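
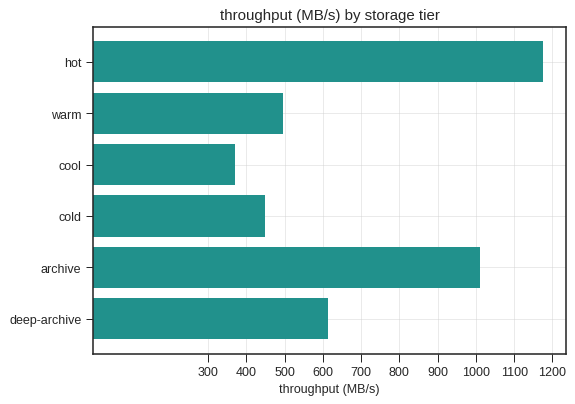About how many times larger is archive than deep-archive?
archive ≈ 1000, deep-archive ≈ 600; 1000/600 ≈ 1.67.

≈ 1.67×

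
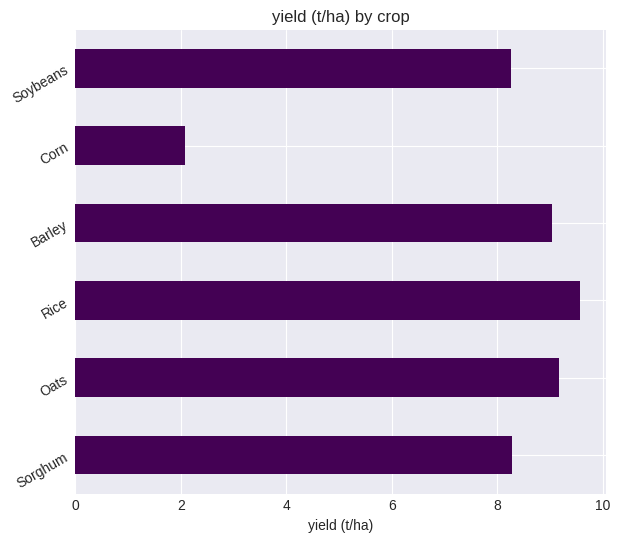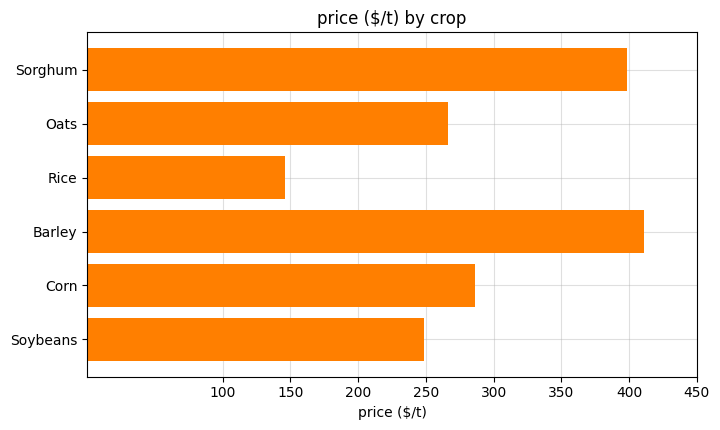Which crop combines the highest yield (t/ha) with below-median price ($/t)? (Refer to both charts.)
Chart 2 median price ($/t) ≈ 300; below-median crops: Oats, Rice, Soybeans. Among those, Rice has the highest yield (t/ha) (≈ 10).

Rice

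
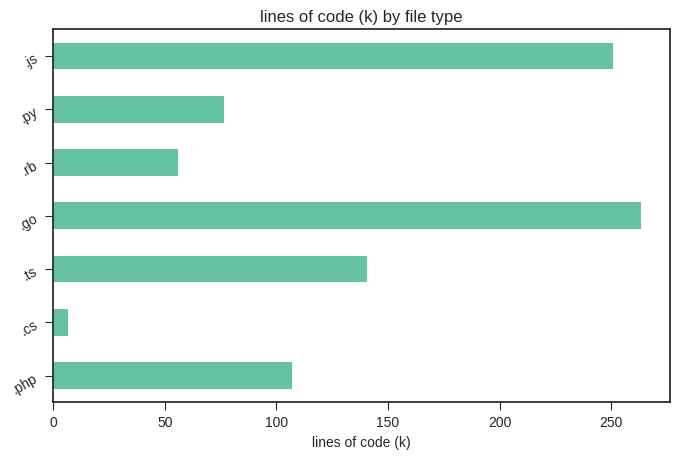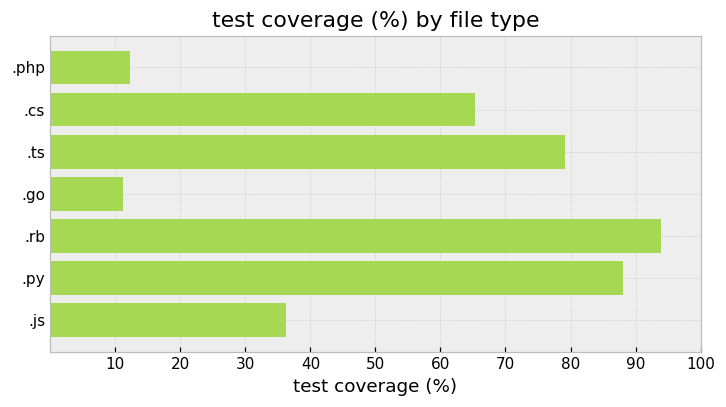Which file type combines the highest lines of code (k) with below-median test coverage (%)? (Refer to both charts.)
.go

Chart 2 median test coverage (%) ≈ 70; below-median file types: .php, .go, .js. Among those, .go has the highest lines of code (k) (≈ 275).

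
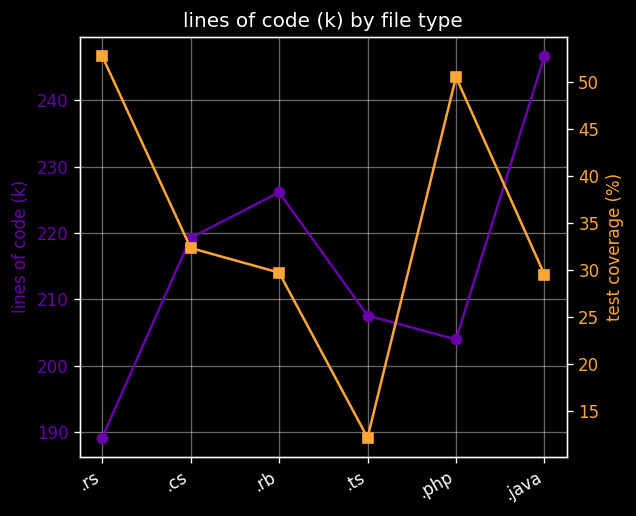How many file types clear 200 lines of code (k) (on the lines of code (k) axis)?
5

Above 200: .cs, .rb, .ts, .php, .java.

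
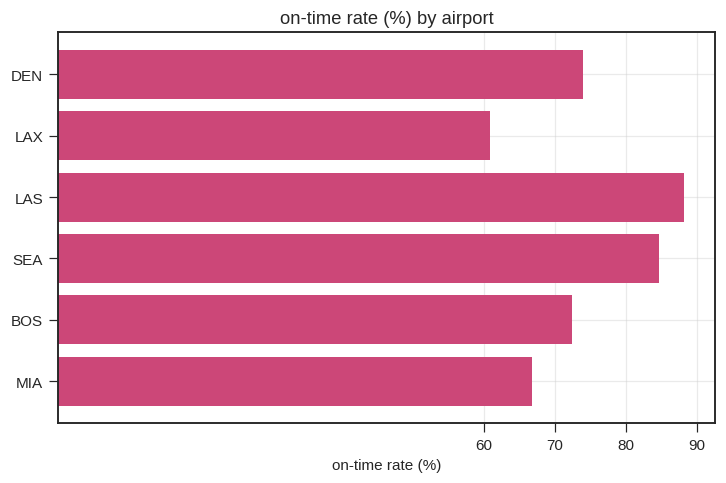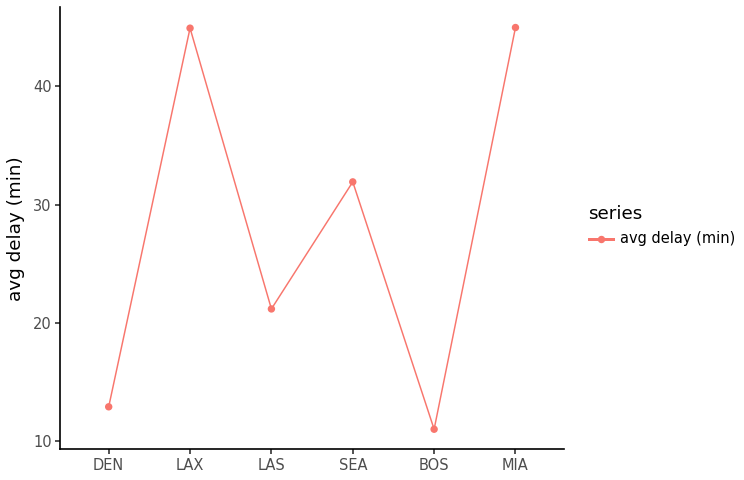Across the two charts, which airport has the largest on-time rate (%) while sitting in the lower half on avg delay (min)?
LAS

Chart 2 median avg delay (min) ≈ 25; below-median airports: DEN, LAS, BOS. Among those, LAS has the highest on-time rate (%) (≈ 90).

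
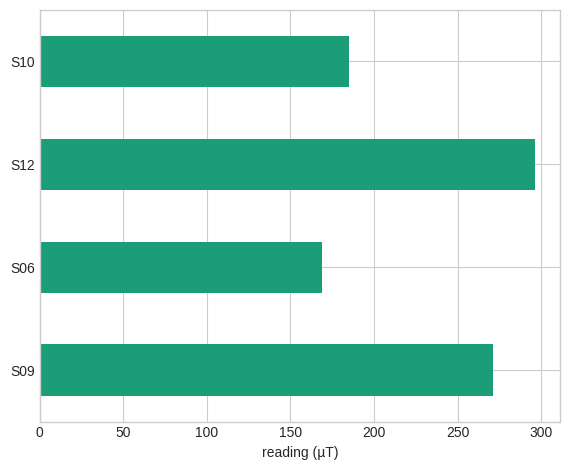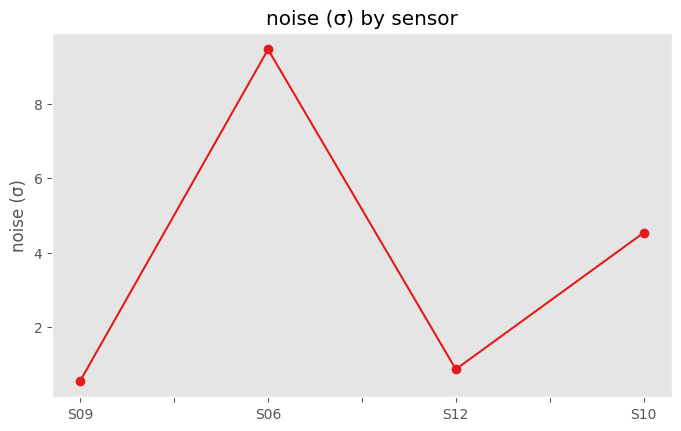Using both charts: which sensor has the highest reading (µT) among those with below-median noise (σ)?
Chart 2 median noise (σ) ≈ 3; below-median sensors: S09, S12. Among those, S12 has the highest reading (µT) (≈ 300).

S12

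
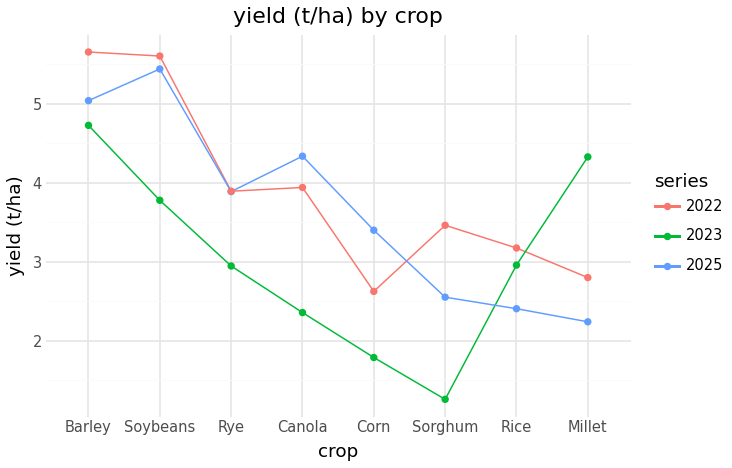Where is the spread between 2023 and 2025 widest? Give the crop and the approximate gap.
Millet, ≈ 2.5 t/ha

Millet: 2023 ≈ 4.5, 2025 ≈ 2.0 → gap ≈ 2.5. Next-largest (Canola) is only ≈ 2.0.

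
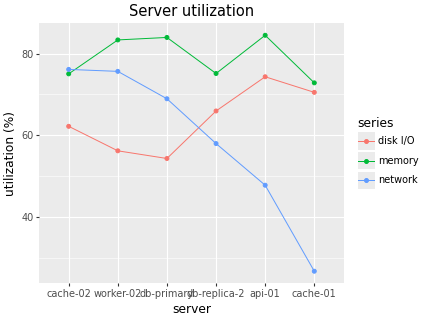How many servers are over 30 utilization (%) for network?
Above 30: cache-02, worker-02, db-primary, db-replica-2, api-01.

5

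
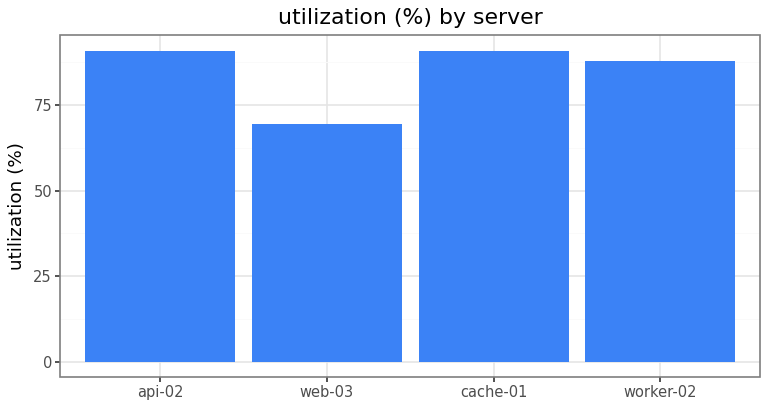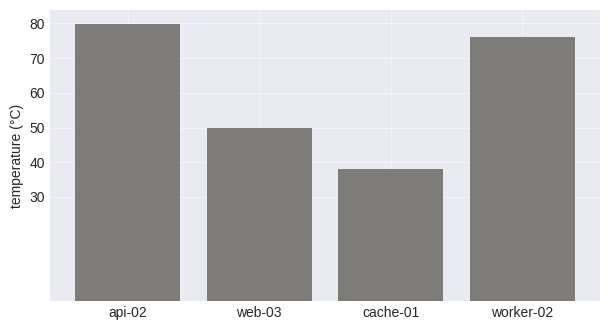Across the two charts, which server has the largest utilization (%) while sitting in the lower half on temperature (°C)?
cache-01

Chart 2 median temperature (°C) ≈ 60; below-median servers: web-03, cache-01. Among those, cache-01 has the highest utilization (%) (≈ 90).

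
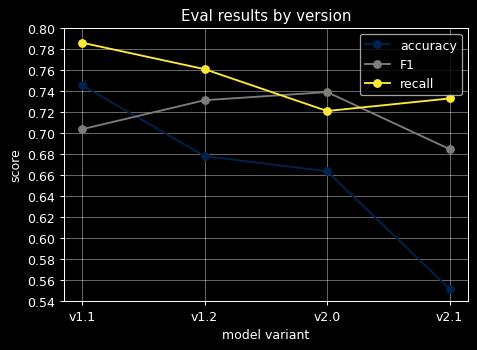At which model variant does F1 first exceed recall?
v2.0

v1.2: F1 ≈ 0.74 vs recall ≈ 0.76 (not yet); v2.0: F1 ≈ 0.74 vs recall ≈ 0.72 (first crossover).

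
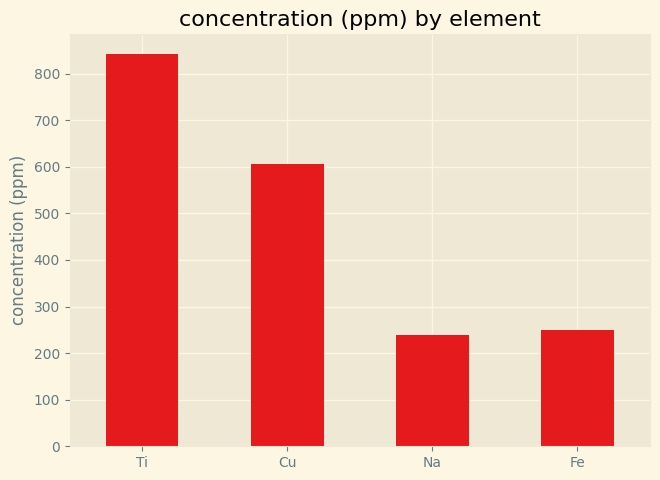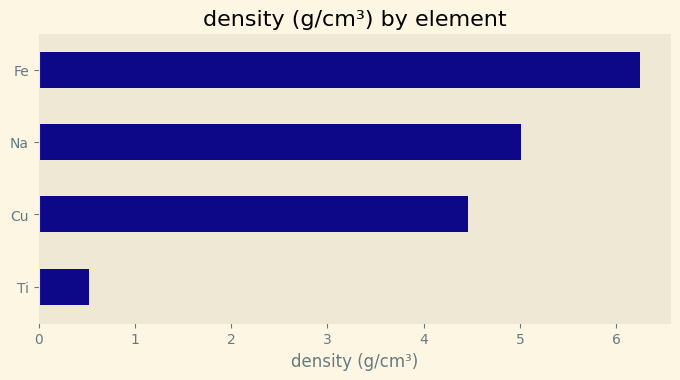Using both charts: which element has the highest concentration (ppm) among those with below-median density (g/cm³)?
Ti

Chart 2 median density (g/cm³) ≈ 5; below-median elements: Ti, Cu. Among those, Ti has the highest concentration (ppm) (≈ 800).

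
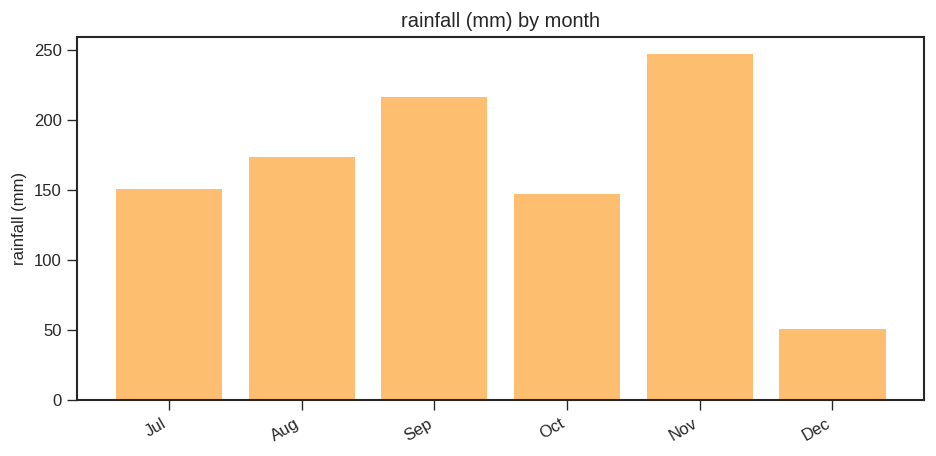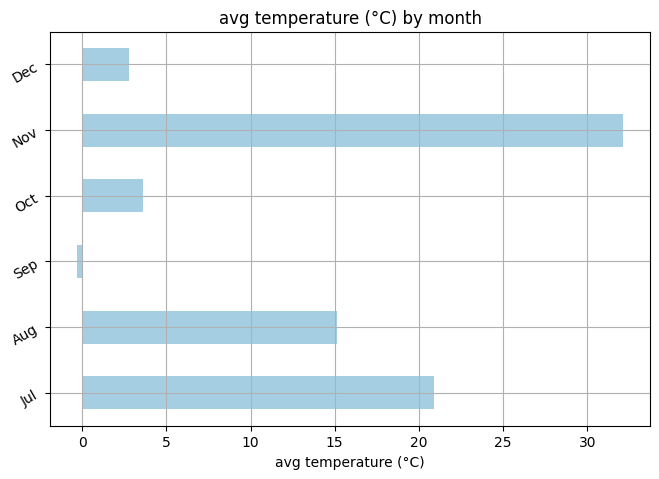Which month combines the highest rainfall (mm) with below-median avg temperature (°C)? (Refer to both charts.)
Sep

Chart 2 median avg temperature (°C) ≈ 10; below-median months: Sep, Oct, Dec. Among those, Sep has the highest rainfall (mm) (≈ 225).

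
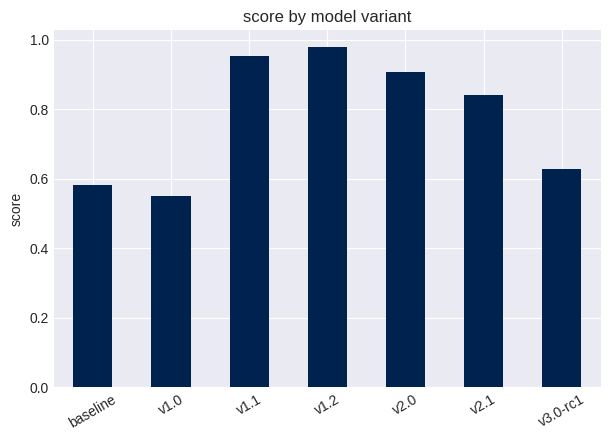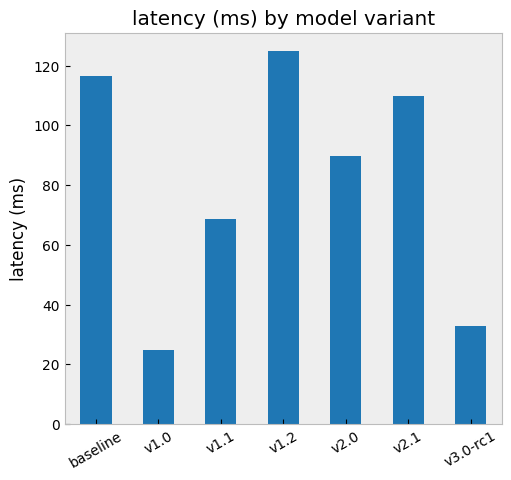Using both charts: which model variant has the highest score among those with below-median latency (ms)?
v1.1

Chart 2 median latency (ms) ≈ 80; below-median model variants: v1.0, v1.1, v3.0-rc1. Among those, v1.1 has the highest score (≈ 1).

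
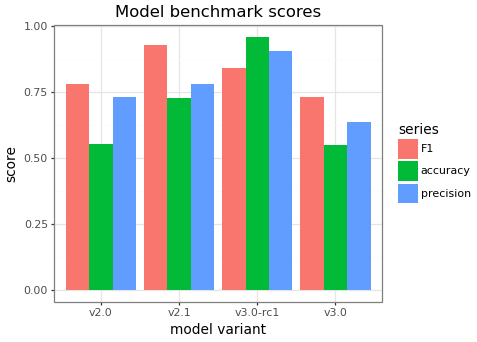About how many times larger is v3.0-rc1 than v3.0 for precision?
v3.0-rc1 ≈ 0.9, v3.0 ≈ 0.6; 0.9/0.6 ≈ 1.5.

≈ 1.5×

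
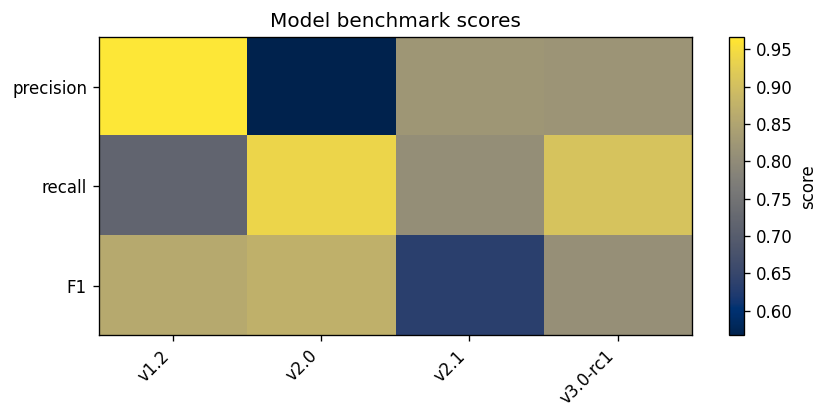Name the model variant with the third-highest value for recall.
Top 4 for recall: v2.0 ≈ 0.95, v3.0-rc1 ≈ 0.90, v2.1 ≈ 0.80, v1.2 ≈ 0.70.

v2.1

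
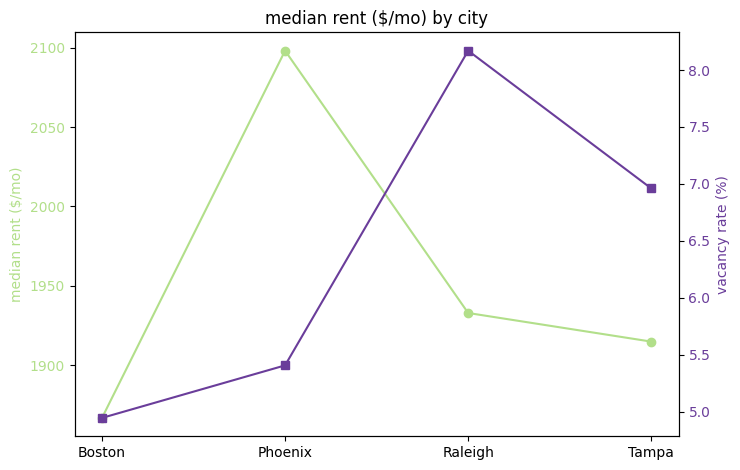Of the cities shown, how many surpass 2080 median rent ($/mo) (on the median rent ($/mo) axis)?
Above 2080: Phoenix.

1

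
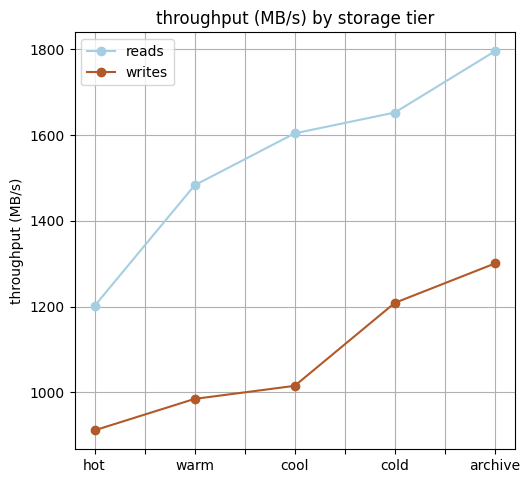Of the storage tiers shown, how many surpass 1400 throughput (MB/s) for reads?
4

Above 1400: warm, cool, cold, archive.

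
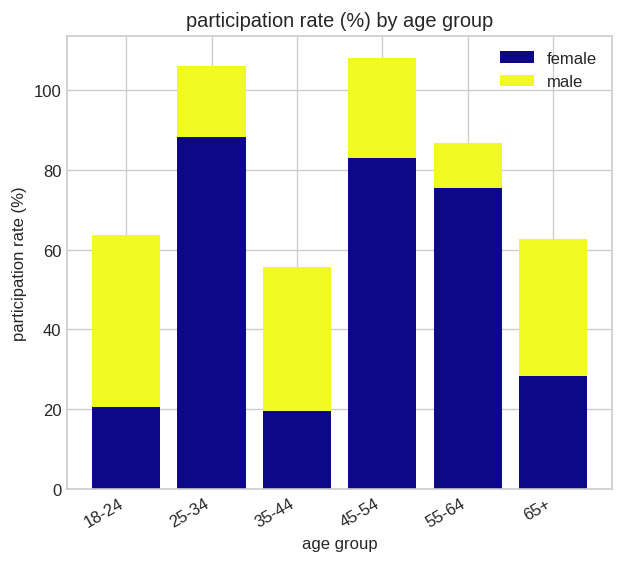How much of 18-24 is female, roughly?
female top ≈ 20, bottom ≈ 0; segment ≈ 20.

≈ 20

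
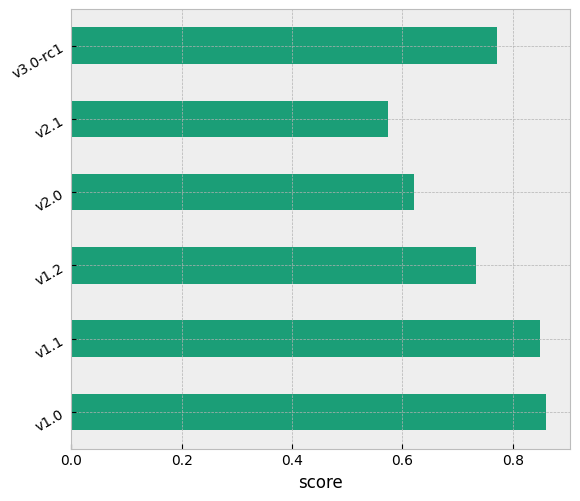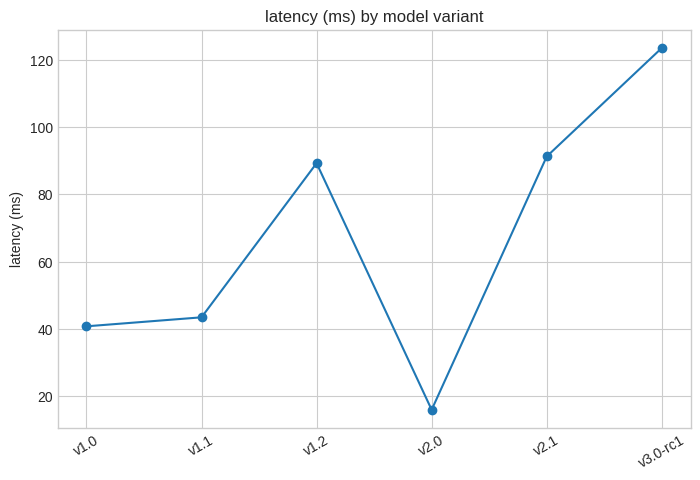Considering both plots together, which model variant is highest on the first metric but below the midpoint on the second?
v1.0

Chart 2 median latency (ms) ≈ 60; below-median model variants: v1.0, v1.1, v2.0. Among those, v1.0 has the highest score (≈ 0.9).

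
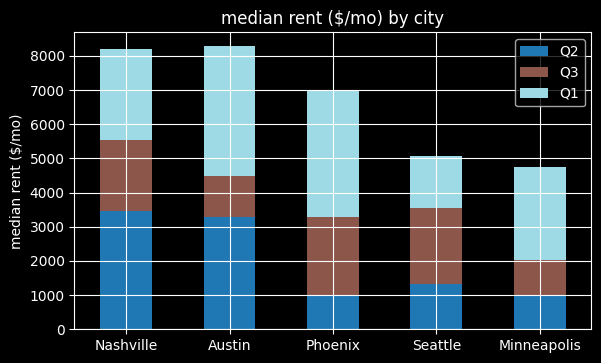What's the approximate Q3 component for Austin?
≈ 1000

Q3 top ≈ 4000, bottom ≈ 3000; segment ≈ 1000.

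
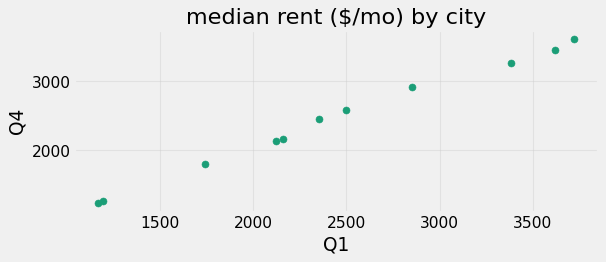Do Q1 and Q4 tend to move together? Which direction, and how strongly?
Points are positively correlated; strong (|r| ≈ 1.0).

positive, strong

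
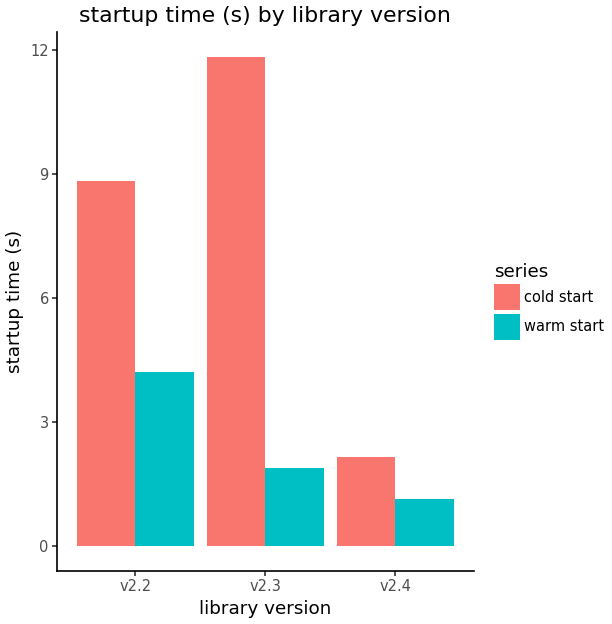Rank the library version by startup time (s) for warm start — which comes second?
Top 3 for warm start: v2.2 ≈ 4, v2.3 ≈ 2, v2.4 ≈ 1.

v2.3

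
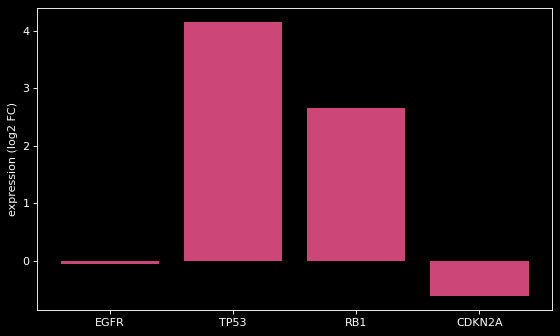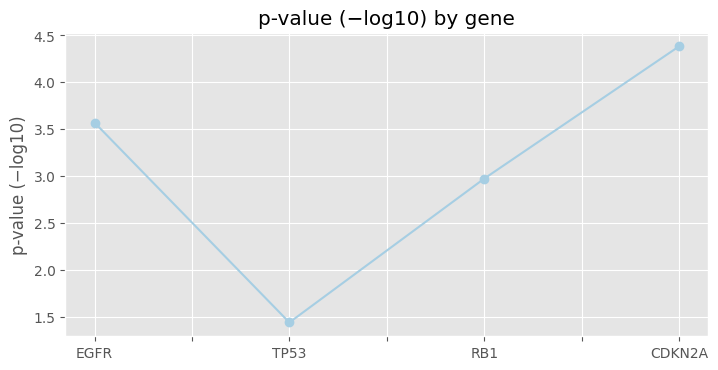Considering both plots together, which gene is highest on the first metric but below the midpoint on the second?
Chart 2 median p-value (−log10) ≈ 3.5; below-median genes: TP53, RB1. Among those, TP53 has the highest expression (log2 FC) (≈ 4).

TP53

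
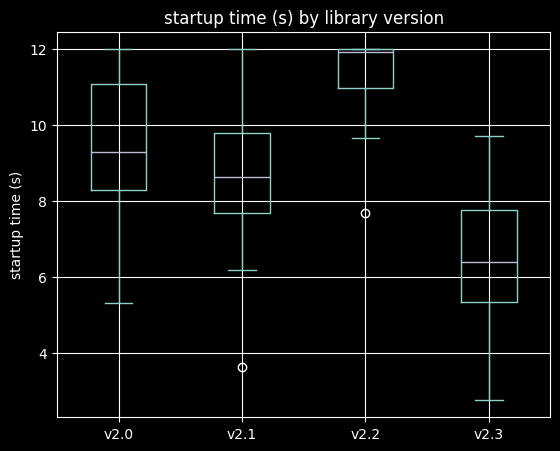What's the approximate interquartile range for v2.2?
≈ 1.0

Q3 ≈ 12.0, Q1 ≈ 11.0; IQR ≈ 1.0.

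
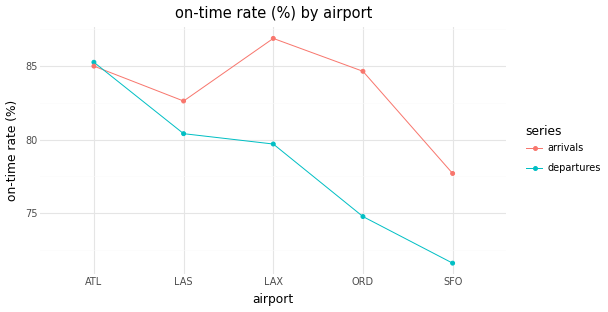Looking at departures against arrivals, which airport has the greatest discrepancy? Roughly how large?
ORD: departures ≈ 74, arrivals ≈ 84 → gap ≈ 10. Next-largest (LAX) is only ≈ 6.

ORD, ≈ 10 %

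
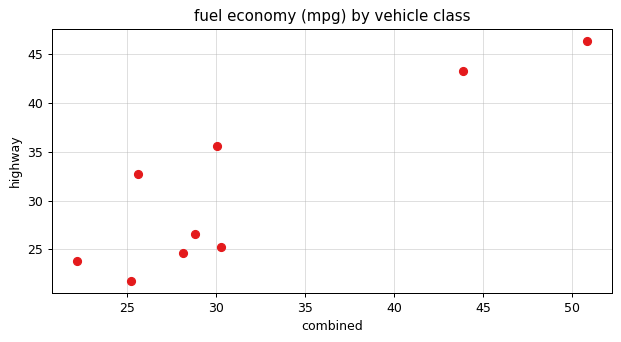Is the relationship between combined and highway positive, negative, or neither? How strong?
positive, strong

Points are positively correlated; strong (|r| ≈ 0.9).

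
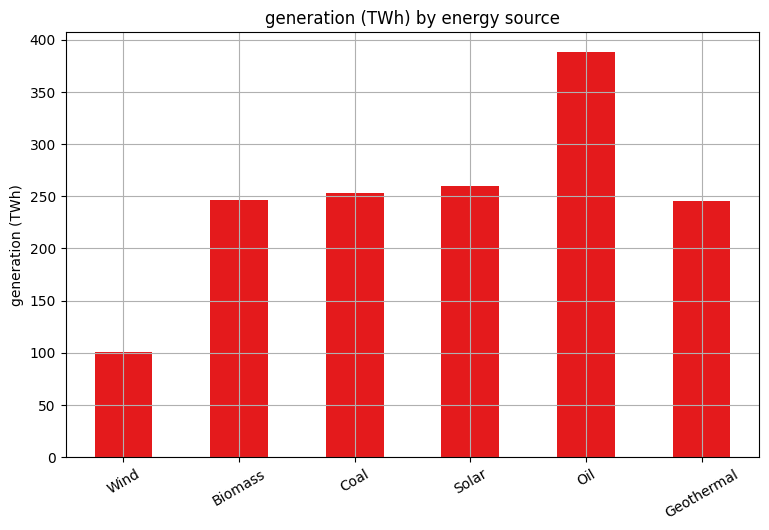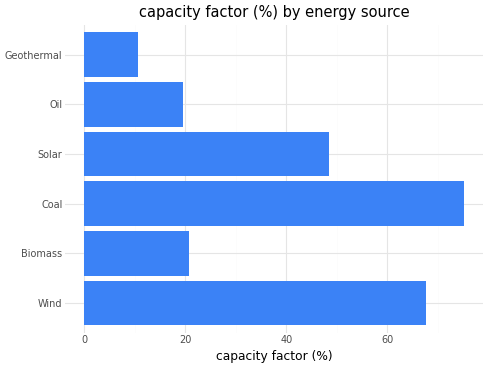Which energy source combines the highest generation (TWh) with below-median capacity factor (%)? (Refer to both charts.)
Oil

Chart 2 median capacity factor (%) ≈ 30; below-median energy sources: Biomass, Oil, Geothermal. Among those, Oil has the highest generation (TWh) (≈ 400).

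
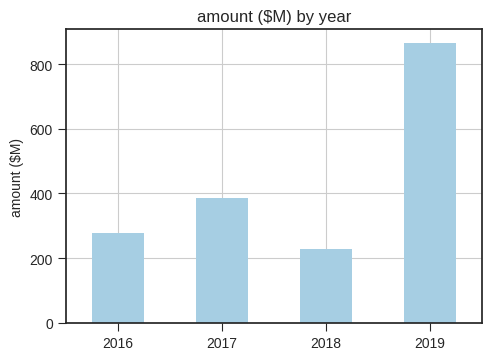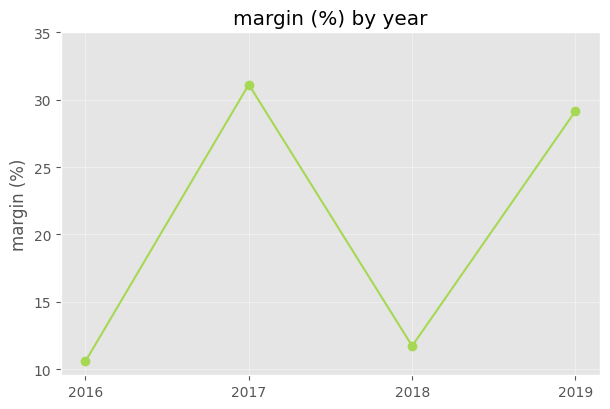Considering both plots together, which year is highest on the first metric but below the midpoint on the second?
Chart 2 median margin (%) ≈ 20; below-median years: 2016, 2018. Among those, 2016 has the highest amount ($M) (≈ 300).

2016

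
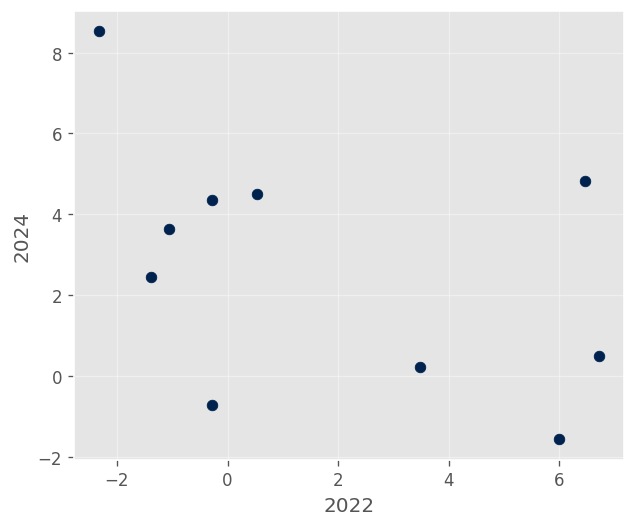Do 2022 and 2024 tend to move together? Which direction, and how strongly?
negative, moderate

Points are negatively correlated; moderate (|r| ≈ 0.5).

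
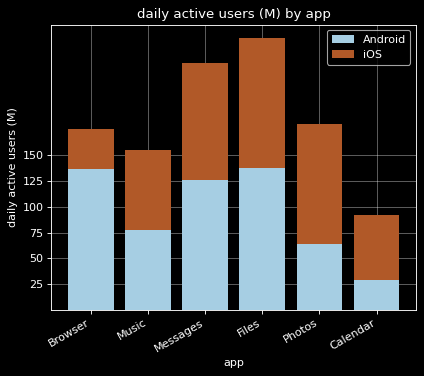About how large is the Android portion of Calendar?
≈ 25

Android top ≈ 25, bottom ≈ 0; segment ≈ 25.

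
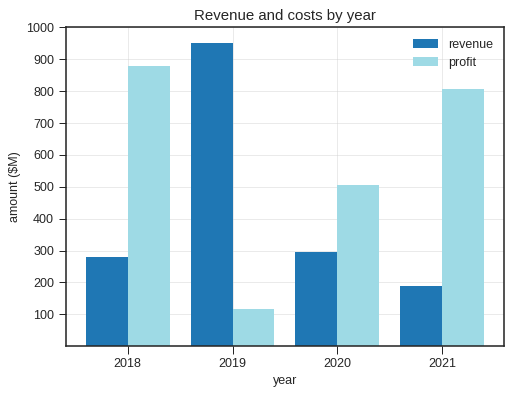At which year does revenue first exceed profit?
2019

2018: revenue ≈ 300 vs profit ≈ 900 (not yet); 2019: revenue ≈ 1000 vs profit ≈ 100 (first crossover).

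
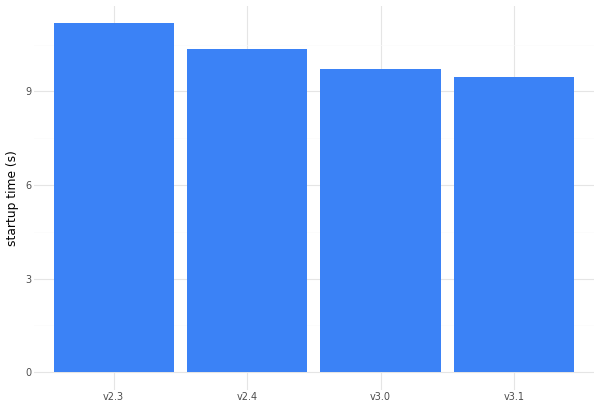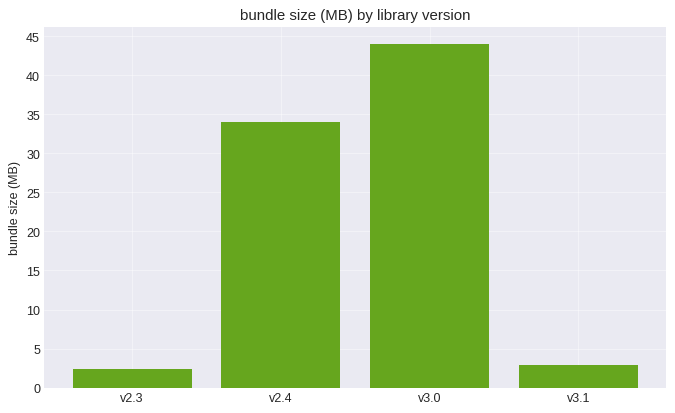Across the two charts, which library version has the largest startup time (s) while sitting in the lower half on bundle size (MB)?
v2.3

Chart 2 median bundle size (MB) ≈ 20; below-median library versions: v2.3, v3.1. Among those, v2.3 has the highest startup time (s) (≈ 12).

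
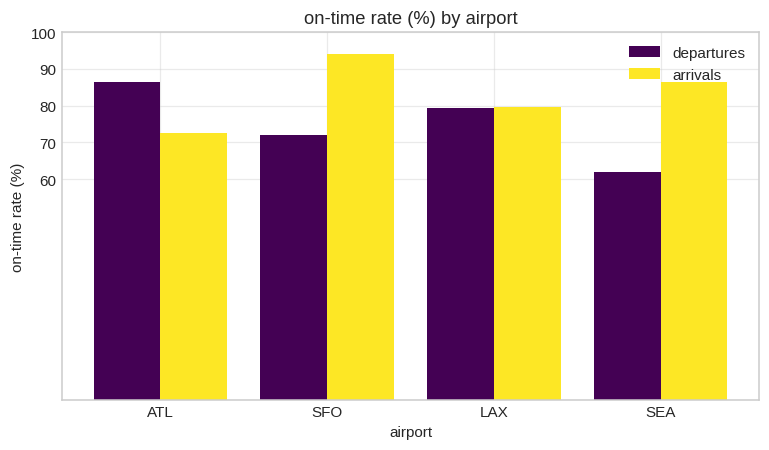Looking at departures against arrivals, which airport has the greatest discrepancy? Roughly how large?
SEA: departures ≈ 60, arrivals ≈ 90 → gap ≈ 30. Next-largest (SFO) is only ≈ 20.

SEA, ≈ 30 %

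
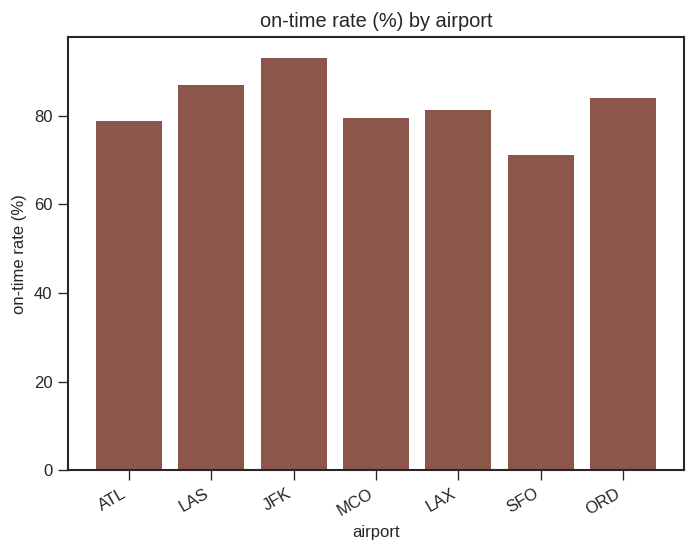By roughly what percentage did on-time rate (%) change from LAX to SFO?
LAX ≈ 80, SFO ≈ 70; (70 − 80) / 80 ≈ -12.5%.

≈ -12.5%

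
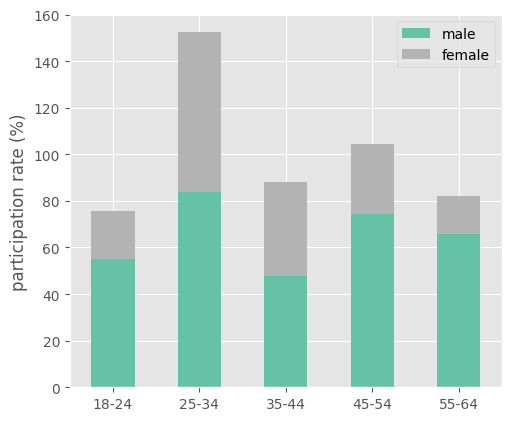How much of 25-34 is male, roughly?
male top ≈ 80, bottom ≈ 0; segment ≈ 80.

≈ 80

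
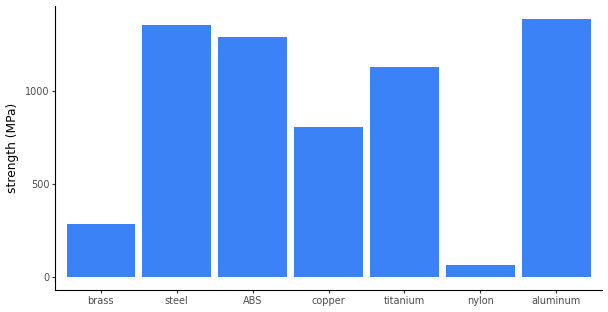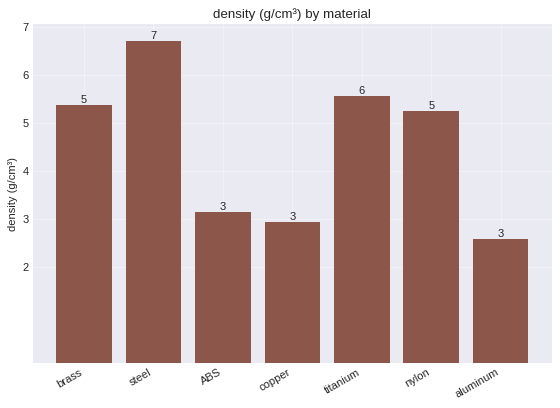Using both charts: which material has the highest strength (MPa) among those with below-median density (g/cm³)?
aluminum

Chart 2 median density (g/cm³) ≈ 5; below-median materials: ABS, copper, aluminum. Among those, aluminum has the highest strength (MPa) (≈ 1400).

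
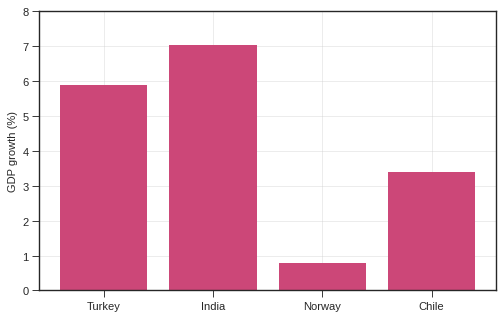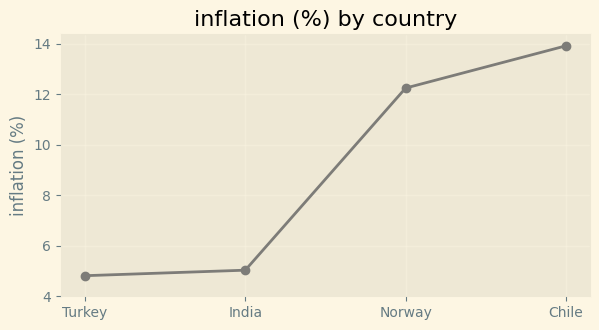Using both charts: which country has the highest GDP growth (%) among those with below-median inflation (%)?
India

Chart 2 median inflation (%) ≈ 8; below-median countries: Turkey, India. Among those, India has the highest GDP growth (%) (≈ 7).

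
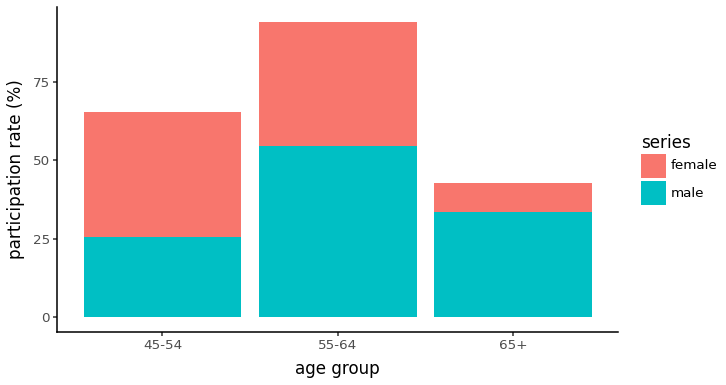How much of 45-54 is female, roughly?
≈ 40

female top ≈ 70, bottom ≈ 30; segment ≈ 40.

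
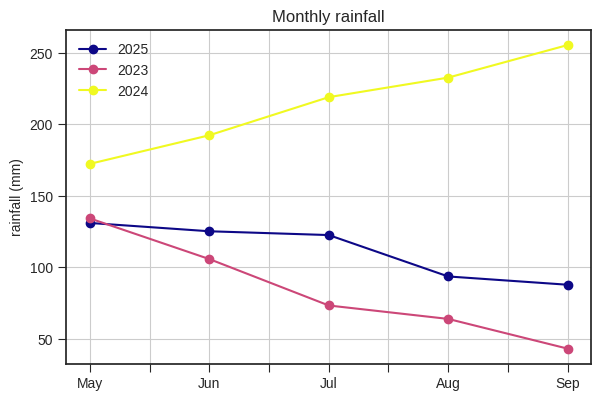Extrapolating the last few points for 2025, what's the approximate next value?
≈ 60

Last three: 120, 100, 80 → slope ≈ -20/step → next ≈ 60.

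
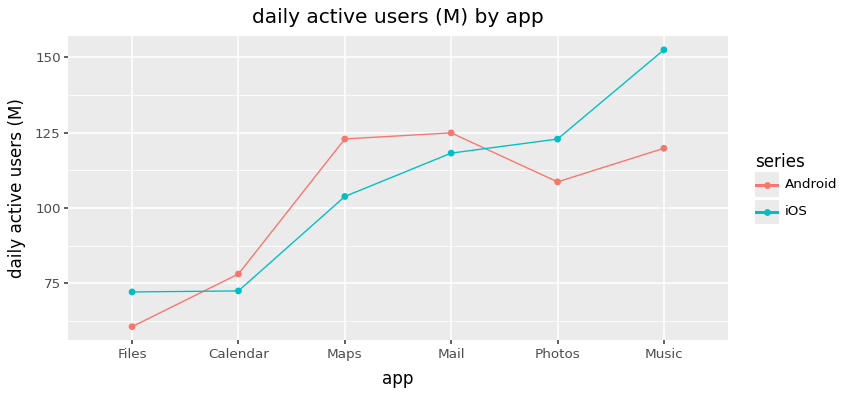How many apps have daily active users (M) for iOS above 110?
Above 110: Mail, Photos, Music.

3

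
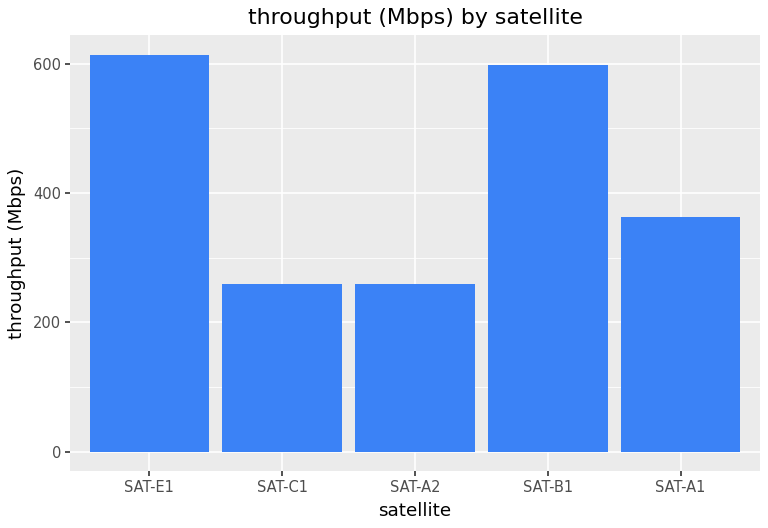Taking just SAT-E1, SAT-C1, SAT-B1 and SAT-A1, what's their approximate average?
≈ 475

(600 + 300 + 600 + 400) / 4 ≈ 475.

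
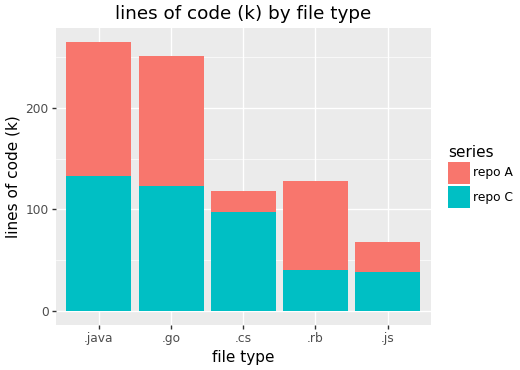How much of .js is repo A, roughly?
≈ 25

repo A top ≈ 75, bottom ≈ 50; segment ≈ 25.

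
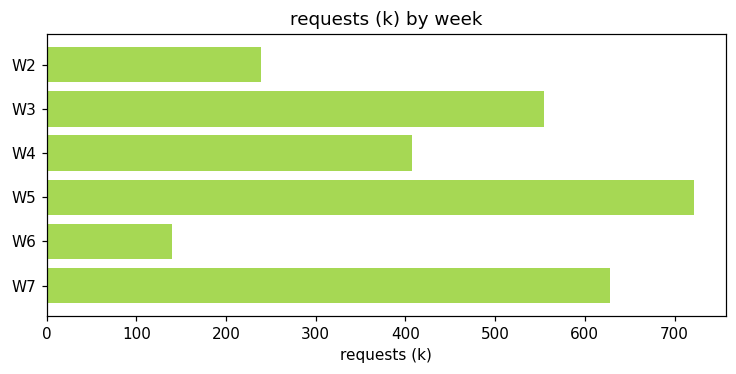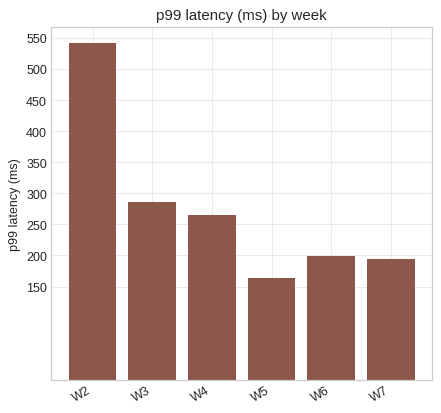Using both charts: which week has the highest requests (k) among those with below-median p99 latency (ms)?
Chart 2 median p99 latency (ms) ≈ 250; below-median weeks: W5, W6, W7. Among those, W5 has the highest requests (k) (≈ 700).

W5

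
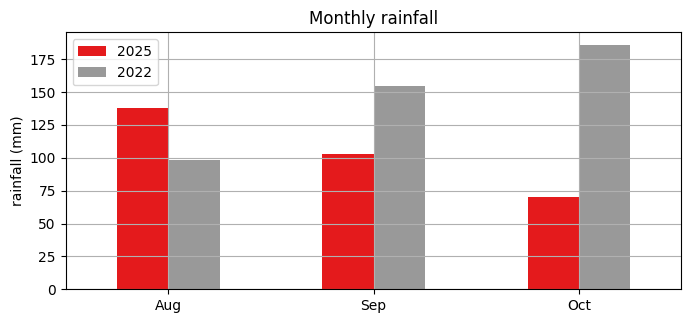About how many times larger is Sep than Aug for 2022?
Sep ≈ 160, Aug ≈ 100; 160/100 ≈ 1.6.

≈ 1.6×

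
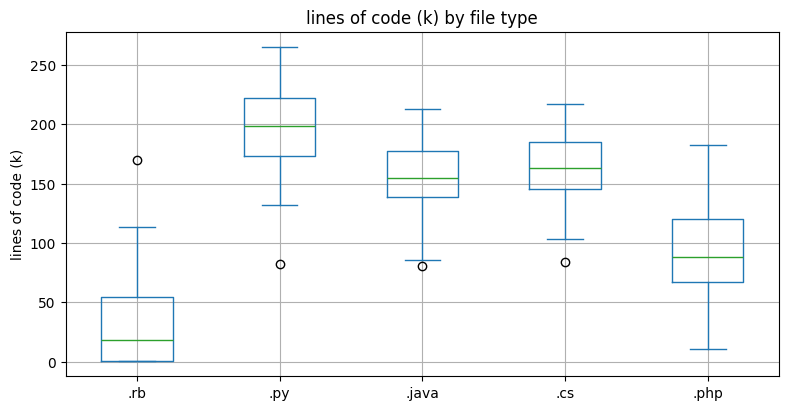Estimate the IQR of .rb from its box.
≈ 60

Q3 ≈ 60, Q1 ≈ 0; IQR ≈ 60.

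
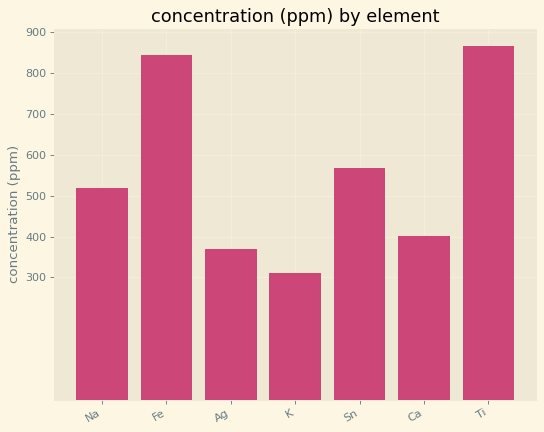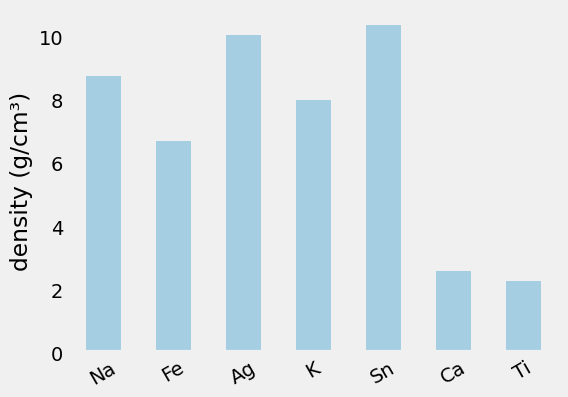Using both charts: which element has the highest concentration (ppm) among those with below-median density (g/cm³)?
Ti

Chart 2 median density (g/cm³) ≈ 8; below-median elements: Fe, Ca, Ti. Among those, Ti has the highest concentration (ppm) (≈ 900).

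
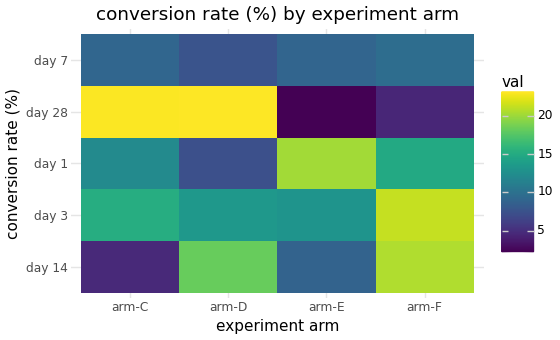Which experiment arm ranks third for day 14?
arm-E

Top 4 for day 14: arm-F ≈ 20, arm-D ≈ 18, arm-E ≈ 8, arm-C ≈ 4.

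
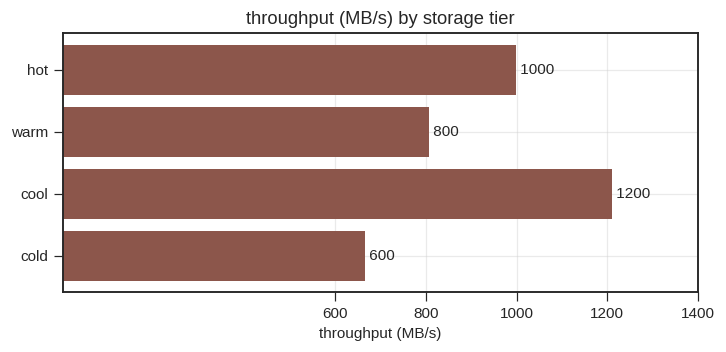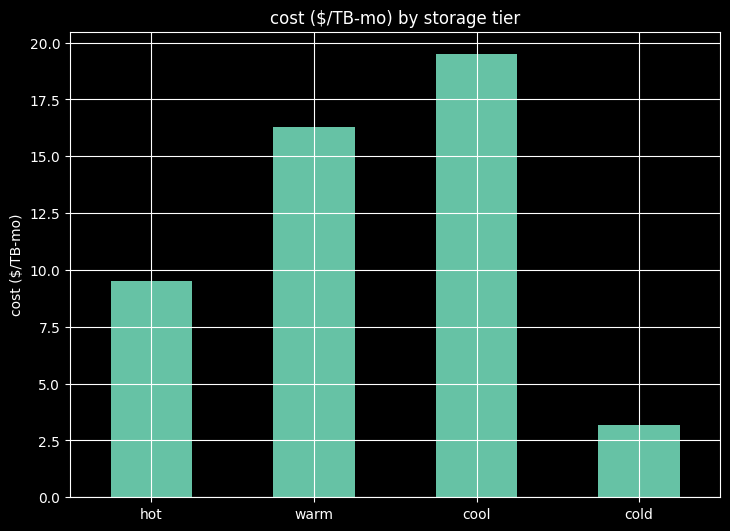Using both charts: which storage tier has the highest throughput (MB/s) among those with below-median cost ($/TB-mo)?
hot

Chart 2 median cost ($/TB-mo) ≈ 12; below-median storage tiers: hot, cold. Among those, hot has the highest throughput (MB/s) (≈ 1000).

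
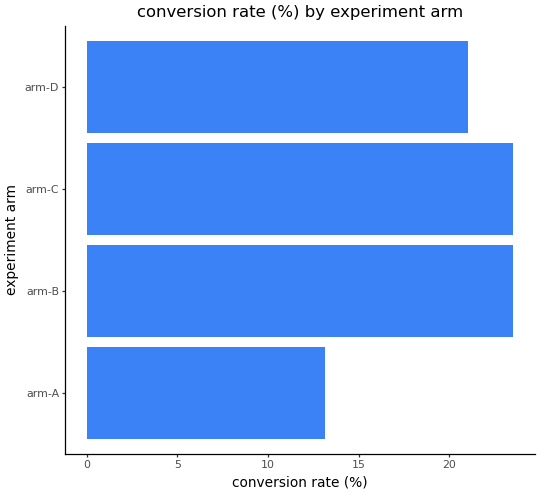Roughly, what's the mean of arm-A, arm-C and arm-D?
≈ 20

(14 + 24 + 22) / 3 ≈ 20.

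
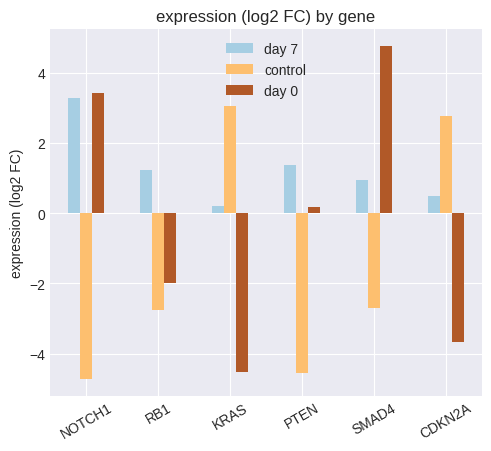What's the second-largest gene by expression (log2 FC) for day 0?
Top 3 for day 0: SMAD4 ≈ 5, NOTCH1 ≈ 3, PTEN ≈ 0.

NOTCH1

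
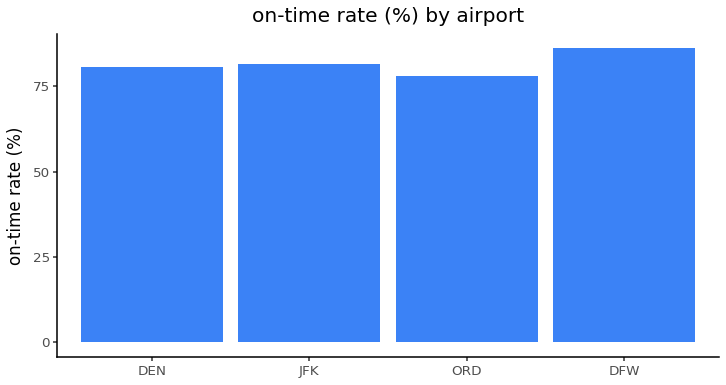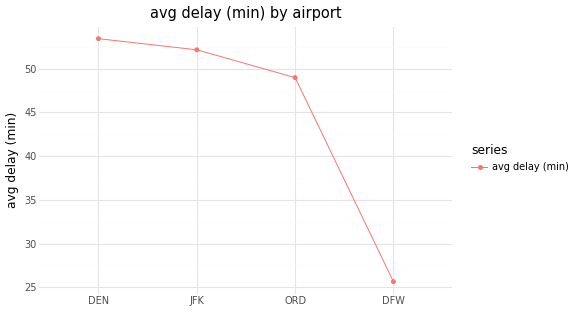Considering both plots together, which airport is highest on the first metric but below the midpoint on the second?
DFW

Chart 2 median avg delay (min) ≈ 50; below-median airports: ORD, DFW. Among those, DFW has the highest on-time rate (%) (≈ 90).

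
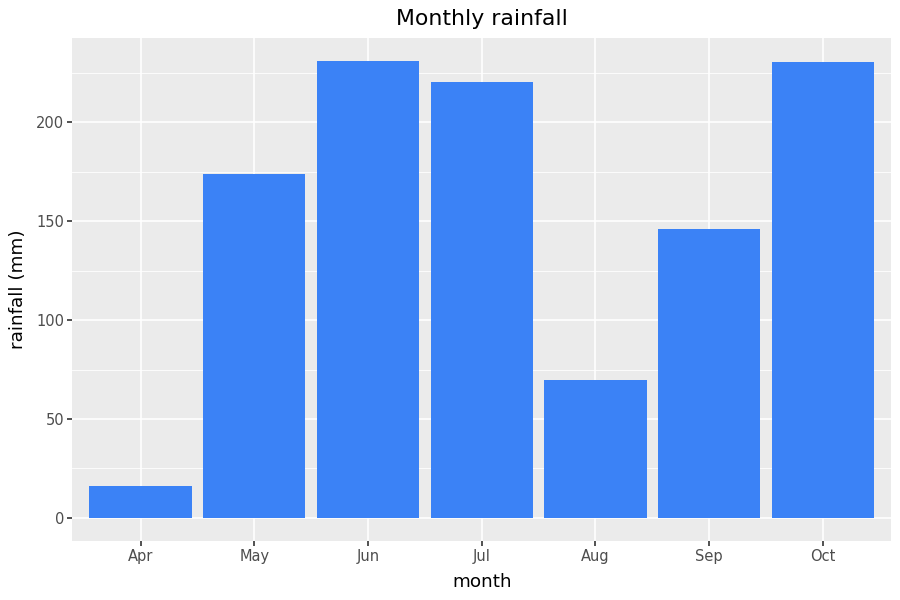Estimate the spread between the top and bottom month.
Max Jun ≈ 240, min Apr ≈ 20; range ≈ 220.

≈ 220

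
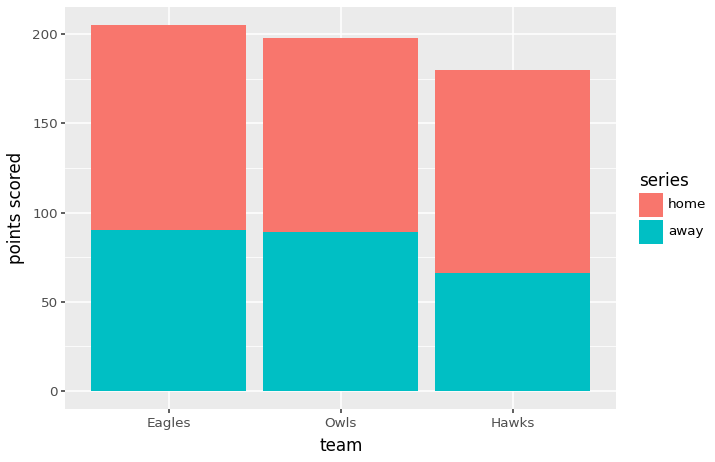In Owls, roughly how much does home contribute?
≈ 120

home top ≈ 200, bottom ≈ 80; segment ≈ 120.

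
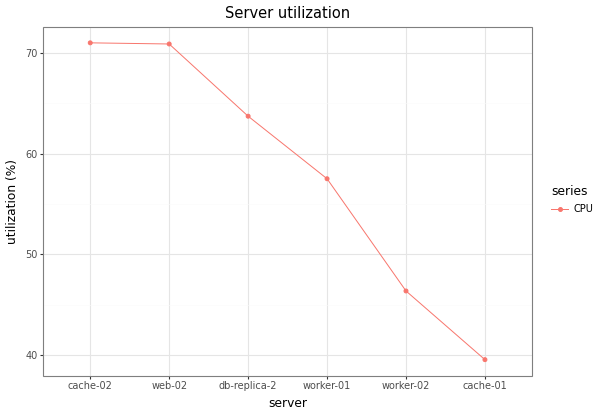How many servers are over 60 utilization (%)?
Above 60: cache-02, web-02, db-replica-2.

3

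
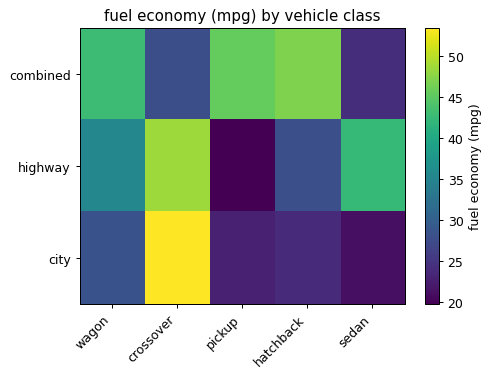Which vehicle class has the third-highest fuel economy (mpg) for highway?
Top 4 for highway: crossover ≈ 50, sedan ≈ 40, wagon ≈ 35, hatchback ≈ 30.

wagon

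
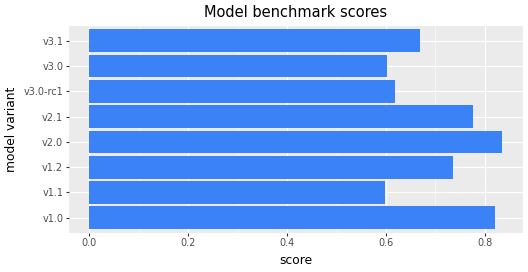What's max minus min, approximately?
Max v2.0 ≈ 0.8, min v1.1 ≈ 0.6; range ≈ 0.2.

≈ 0.2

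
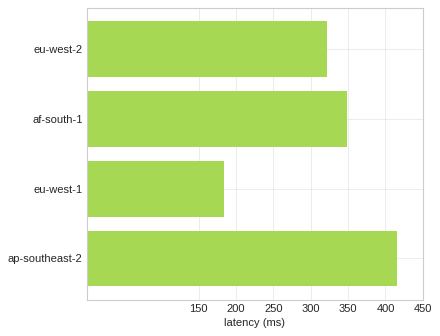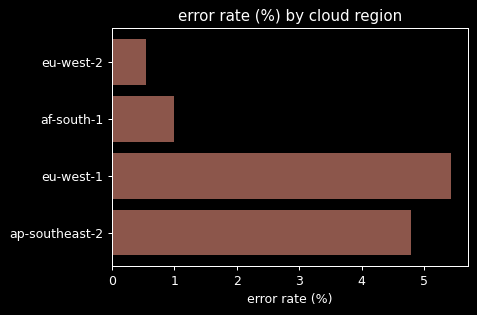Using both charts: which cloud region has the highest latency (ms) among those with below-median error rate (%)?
Chart 2 median error rate (%) ≈ 3; below-median cloud regions: eu-west-2, af-south-1. Among those, af-south-1 has the highest latency (ms) (≈ 350).

af-south-1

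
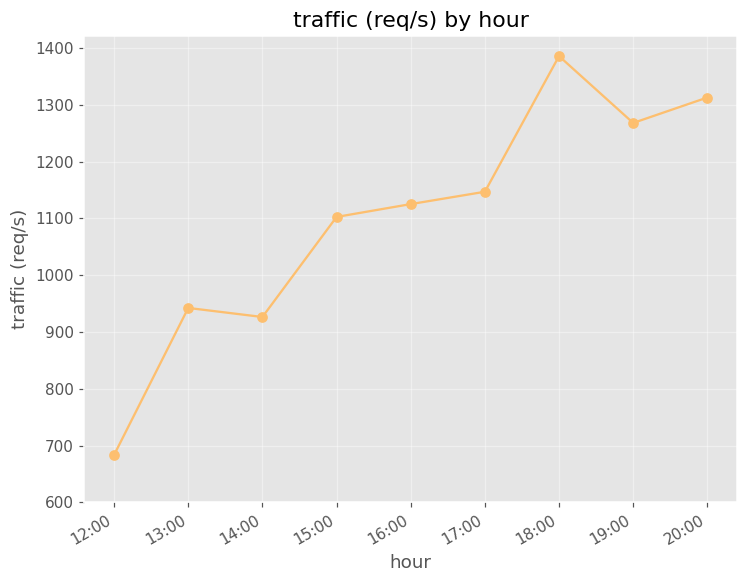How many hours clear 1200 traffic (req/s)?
3

Above 1200: 18:00, 19:00, 20:00.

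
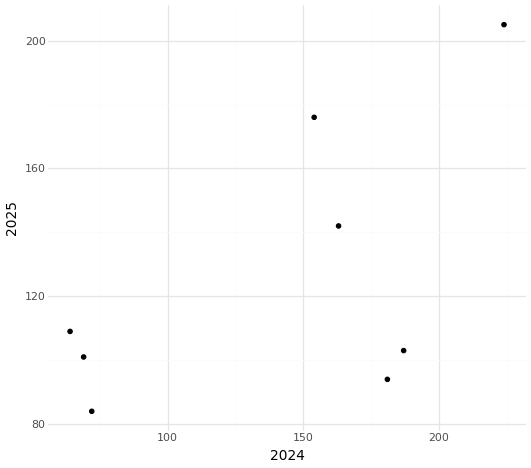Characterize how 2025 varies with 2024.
Points are positively correlated; moderate (|r| ≈ 0.6).

positive, moderate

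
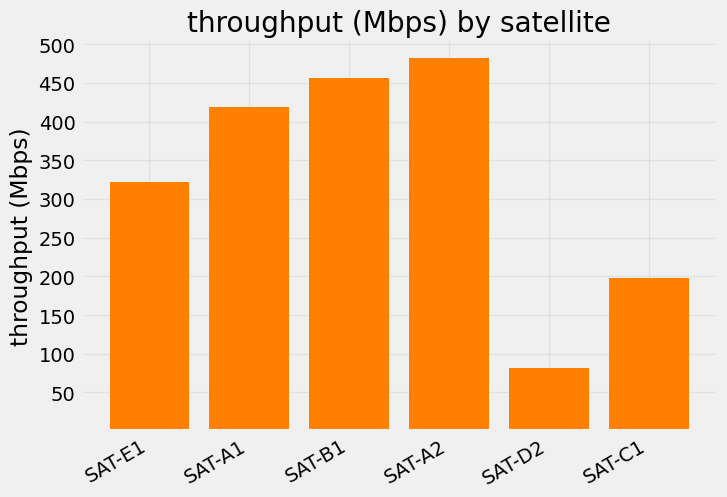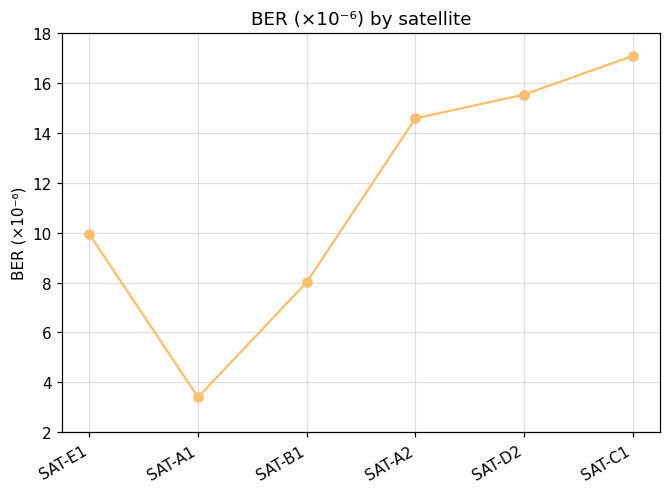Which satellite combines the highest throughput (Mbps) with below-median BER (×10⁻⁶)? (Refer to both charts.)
Chart 2 median BER (×10⁻⁶) ≈ 12; below-median satellites: SAT-E1, SAT-A1, SAT-B1. Among those, SAT-B1 has the highest throughput (Mbps) (≈ 450).

SAT-B1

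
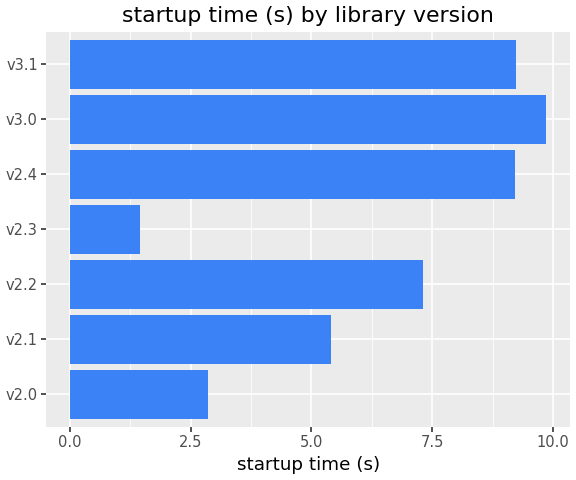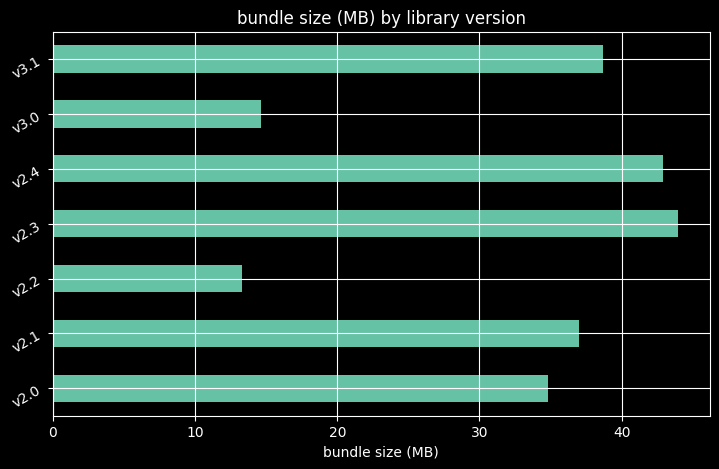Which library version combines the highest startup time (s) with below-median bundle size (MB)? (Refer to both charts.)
Chart 2 median bundle size (MB) ≈ 35; below-median library versions: v2.0, v2.2, v3.0. Among those, v3.0 has the highest startup time (s) (≈ 10).

v3.0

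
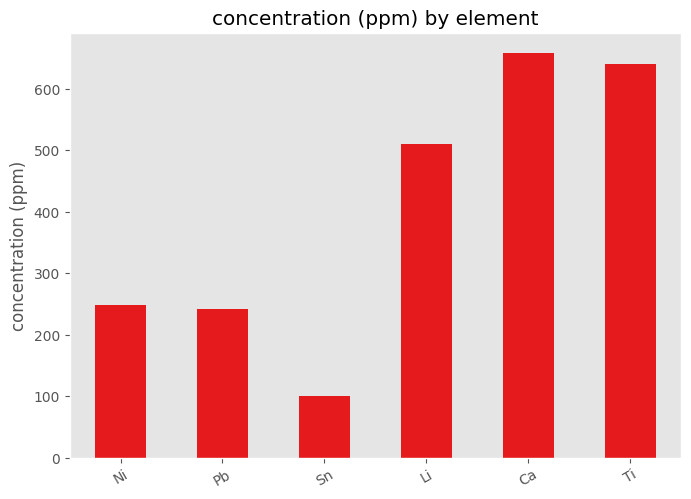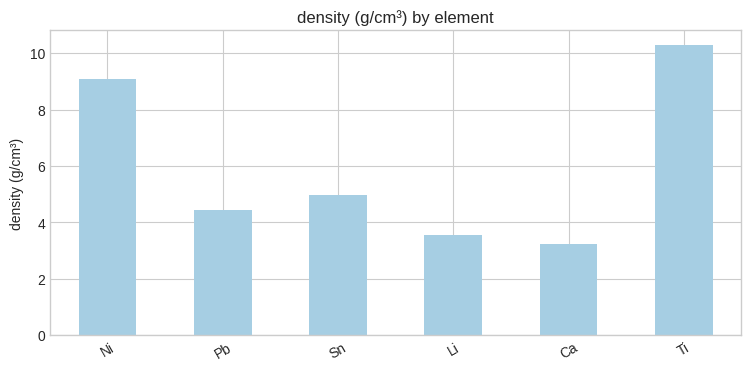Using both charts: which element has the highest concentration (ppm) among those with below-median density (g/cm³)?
Ca

Chart 2 median density (g/cm³) ≈ 5; below-median elements: Pb, Li, Ca. Among those, Ca has the highest concentration (ppm) (≈ 700).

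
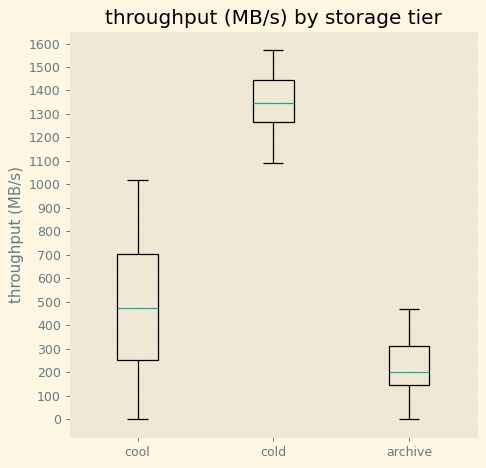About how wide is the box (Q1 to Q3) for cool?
Q3 ≈ 700, Q1 ≈ 300; IQR ≈ 400.

≈ 400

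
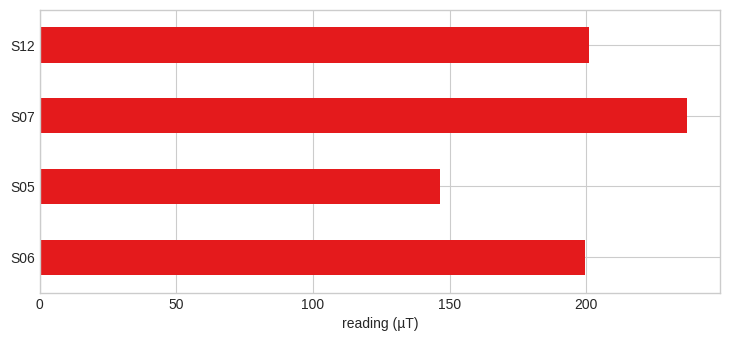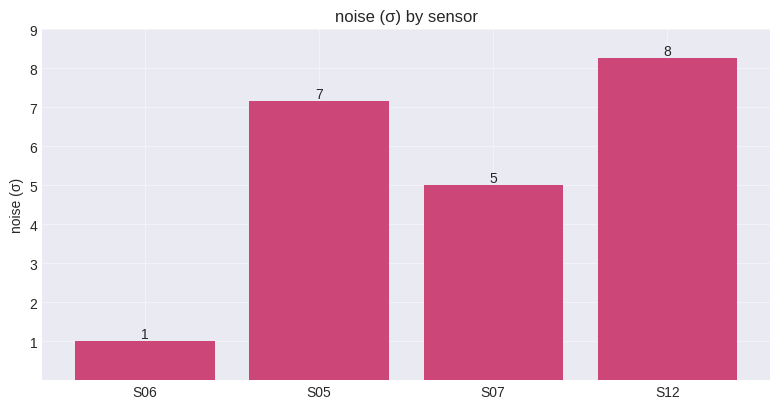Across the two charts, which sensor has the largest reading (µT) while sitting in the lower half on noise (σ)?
Chart 2 median noise (σ) ≈ 6; below-median sensors: S06, S07. Among those, S07 has the highest reading (µT) (≈ 225).

S07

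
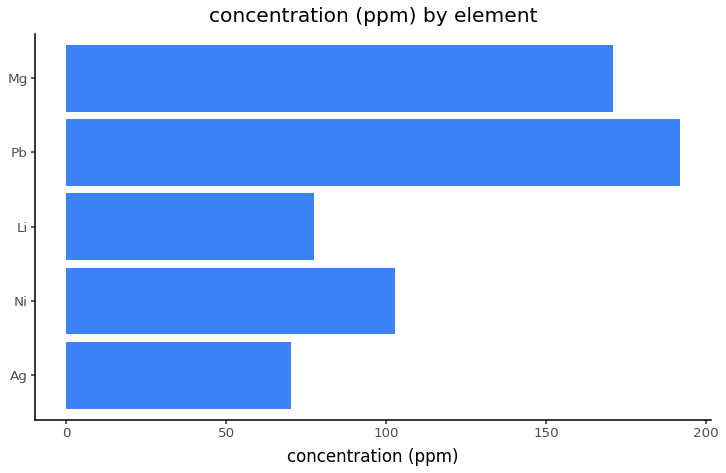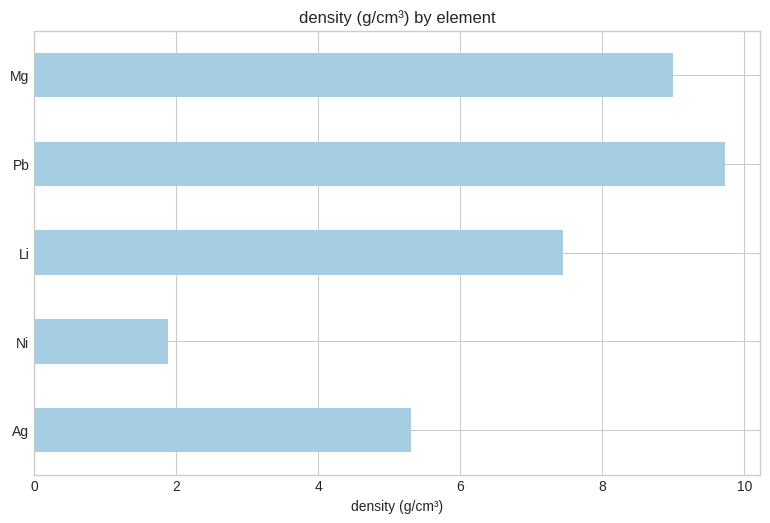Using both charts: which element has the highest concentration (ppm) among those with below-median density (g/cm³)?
Chart 2 median density (g/cm³) ≈ 7; below-median elements: Ag, Ni. Among those, Ni has the highest concentration (ppm) (≈ 100).

Ni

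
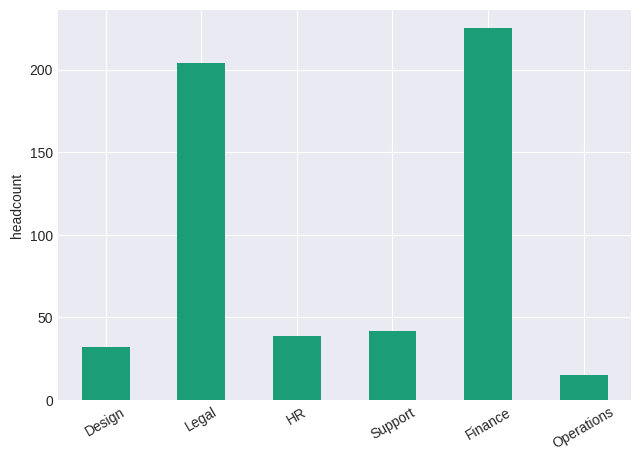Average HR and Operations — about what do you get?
≈ 30

(40 + 20) / 2 ≈ 30.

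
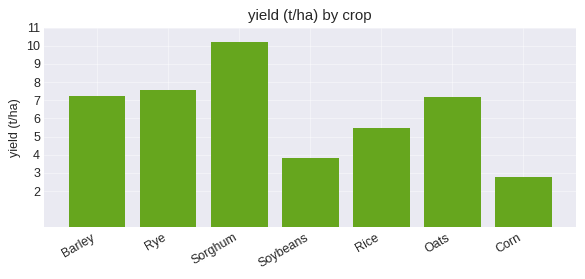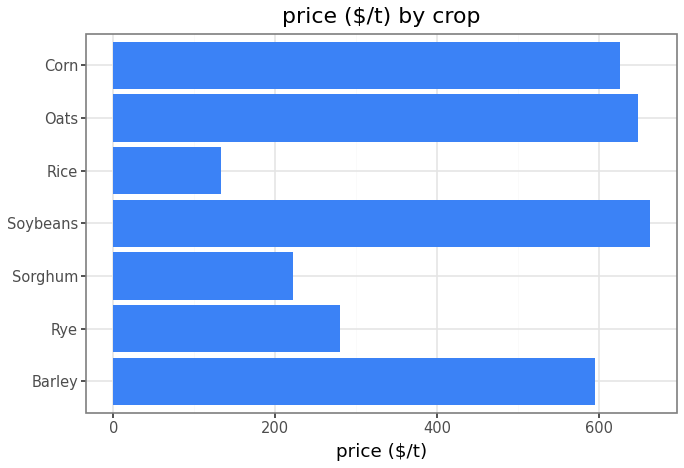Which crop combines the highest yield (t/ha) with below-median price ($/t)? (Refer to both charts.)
Chart 2 median price ($/t) ≈ 600; below-median crops: Rye, Sorghum, Rice. Among those, Sorghum has the highest yield (t/ha) (≈ 10).

Sorghum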